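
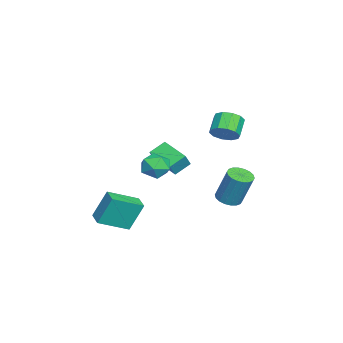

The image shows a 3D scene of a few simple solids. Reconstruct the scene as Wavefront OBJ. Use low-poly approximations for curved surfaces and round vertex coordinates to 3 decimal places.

v 3.516 -2.823 -2.198
v 3.282 -2.086 -0.539
v 2.743 -1.309 -2.979
v 2.509 -0.572 -1.321
v 4.391 -2.408 -2.259
v 4.157 -1.671 -0.601
v 3.618 -0.894 -3.041
v 3.384 -0.157 -1.382
v -3.645 3.405 -4.121
v -3.088 3.903 -4.379
v -2.779 4.593 -2.376
v -3.335 4.095 -2.119
v -3.382 4.096 -4.4
v -3.072 4.785 -2.397
v -3.727 4.152 -4.365
v -3.417 4.841 -2.363
v -4.056 4.06 -4.283
v -3.747 4.749 -2.281
v -4.304 3.839 -4.168
v -3.994 4.528 -2.166
v -4.421 3.531 -4.044
v -4.111 4.22 -2.042
v -4.384 3.199 -3.936
v -4.075 3.888 -1.933
v -4.201 2.907 -3.864
v -3.892 3.597 -1.861
v -3.908 2.715 -3.843
v -3.598 3.404 -1.84
v -3.563 2.659 -3.877
v -3.253 3.348 -1.875
v -3.233 2.751 -3.959
v -2.924 3.44 -1.957
v -2.986 2.972 -4.074
v -2.676 3.661 -2.072
v -2.869 3.28 -4.198
v -2.559 3.969 -2.196
v -2.905 3.612 -4.307
v -2.596 4.301 -2.304
v -0.976 -0.269 -0.139
v -0.473 -0.472 0.653
v -1.557 0.466 0.418
v -1.053 0.262 1.21
v 0.213 0.998 -0.57
v 0.717 0.794 0.222
v -0.367 1.732 -0.013
v 0.136 1.529 0.779
v 1.084 0.82 0.952
v 1.937 0.949 0.649
v 1.203 -0.629 0.671
v 2.056 -0.5 0.368
v 1.867 -0.399 1.257
v 1.793 0.496 1.431
v 1.347 -0.176 -0.111
v 1.273 0.719 0.063
v 2.1 0.333 -0.008
v 2.421 0.195 0.837
v 0.719 0.125 0.483
v 1.04 -0.013 1.328
v 0.702 3.63 2.799
v 1.212 3.83 3.409
v 0.267 3.969 4.152
v -0.242 3.77 3.541
v 1.084 4.256 3.166
v 0.139 4.395 3.909
v 0.811 4.443 2.783
v -0.134 4.583 3.526
v 0.496 4.319 2.406
v -0.449 4.459 3.149
v 0.26 3.933 2.178
v -0.685 4.073 2.921
v 0.193 3.431 2.188
v -0.752 3.57 2.931
v 0.321 3.005 2.431
v -0.624 3.144 3.174
v 0.594 2.817 2.814
v -0.351 2.957 3.557
v 0.909 2.941 3.191
v -0.036 3.081 3.934
v 1.145 3.327 3.419
v 0.2 3.467 4.162
f 2 4 1
f 5 2 1
f 1 4 3
f 3 5 1
f 2 8 4
f 6 2 5
f 6 8 2
f 4 8 3
f 7 5 3
f 3 8 7
f 7 6 5
f 8 6 7
f 10 9 13
f 10 13 11
f 11 13 14
f 11 14 12
f 13 9 15
f 13 15 14
f 14 15 16
f 14 16 12
f 15 9 17
f 15 17 16
f 16 17 18
f 16 18 12
f 17 9 19
f 17 19 18
f 18 19 20
f 18 20 12
f 19 9 21
f 19 21 20
f 20 21 22
f 20 22 12
f 21 9 23
f 21 23 22
f 22 23 24
f 22 24 12
f 23 9 25
f 23 25 24
f 24 25 26
f 24 26 12
f 25 9 27
f 25 27 26
f 26 27 28
f 26 28 12
f 27 9 29
f 27 29 28
f 28 29 30
f 28 30 12
f 29 9 31
f 29 31 30
f 30 31 32
f 30 32 12
f 31 9 33
f 31 33 32
f 32 33 34
f 32 34 12
f 33 9 35
f 33 35 34
f 34 35 36
f 34 36 12
f 35 9 37
f 35 37 36
f 36 37 38
f 36 38 12
f 37 9 10
f 37 10 38
f 38 10 11
f 38 11 12
f 40 42 39
f 43 40 39
f 39 42 41
f 41 43 39
f 40 46 42
f 44 40 43
f 44 46 40
f 42 46 41
f 45 43 41
f 41 46 45
f 45 44 43
f 46 44 45
f 47 58 52
f 47 52 48
f 47 48 54
f 47 54 57
f 47 57 58
f 48 52 56
f 52 58 51
f 58 57 49
f 57 54 53
f 54 48 55
f 50 56 51
f 50 51 49
f 50 49 53
f 50 53 55
f 50 55 56
f 51 56 52
f 49 51 58
f 53 49 57
f 55 53 54
f 56 55 48
f 60 59 63
f 60 63 61
f 61 63 64
f 61 64 62
f 63 59 65
f 63 65 64
f 64 65 66
f 64 66 62
f 65 59 67
f 65 67 66
f 66 67 68
f 66 68 62
f 67 59 69
f 67 69 68
f 68 69 70
f 68 70 62
f 69 59 71
f 69 71 70
f 70 71 72
f 70 72 62
f 71 59 73
f 71 73 72
f 72 73 74
f 72 74 62
f 73 59 75
f 73 75 74
f 74 75 76
f 74 76 62
f 75 59 77
f 75 77 76
f 76 77 78
f 76 78 62
f 77 59 79
f 77 79 78
f 78 79 80
f 78 80 62
f 79 59 60
f 79 60 80
f 80 60 61
f 80 61 62



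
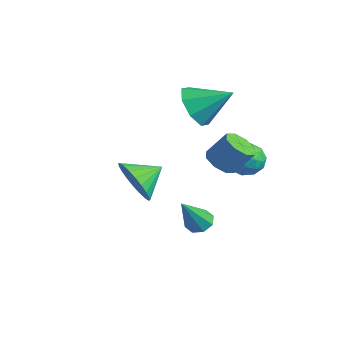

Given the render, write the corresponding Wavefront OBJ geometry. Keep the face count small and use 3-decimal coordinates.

v -0.067 3.168 0.321
v 0.401 3.475 0.783
v 0.279 2.105 0.677
v 0.747 2.412 1.139
v 0.034 2.466 1.257
v -0.18 3.124 1.037
v 0.86 2.456 0.423
v 0.646 3.114 0.203
v 0.974 3.035 0.846
v 0.463 3.041 1.361
v 0.217 2.539 0.099
v -0.294 2.545 0.614
v 0.137 3.415 0.521
v 0.543 2.165 0.939
v 0.124 2.197 1.009
v 0.399 2.377 1.28
v -0.205 3.209 0.67
v 0.07 3.389 0.941
v -0.146 2.796 1.22
v 0.61 2.191 0.519
v 0.885 2.371 0.79
v 0.281 3.203 0.18
v 0.556 3.383 0.451
v 0.826 2.784 0.24
v 0.749 3.337 0.829
v 0.952 2.712 1.038
v 1.019 2.738 0.618
v 0.893 3.124 0.488
v 0.448 3.341 1.132
v 0.652 2.715 1.341
v 0.232 2.747 1.41
v 0.107 3.134 1.281
v 0.785 3.082 1.169
v 0.028 2.865 0.119
v 0.232 2.239 0.328
v 0.573 2.446 0.179
v 0.448 2.833 0.05
v -0.272 2.868 0.422
v -0.069 2.243 0.631
v -0.213 2.456 0.972
v -0.339 2.842 0.842
v -0.105 2.498 0.291
v 0.277 0.946 -1.745
v 0.761 0.806 -1.939
v 0.563 0.034 -0.375
v 0.776 1.151 -1.712
v 0.499 1.376 -1.504
v 0.092 1.35 -1.437
v -0.207 1.087 -1.55
v -0.222 0.742 -1.777
v 0.055 0.516 -1.985
v 0.462 0.543 -2.052
v -2.523 2.624 1.992
v -1.842 1.965 2.055
v -1.637 3.616 2.788
v -1.774 2.38 1.462
v -2.144 2.938 1.179
v -2.737 3.312 1.373
v -3.204 3.283 1.929
v -3.273 2.868 2.522
v -2.902 2.31 2.805
v -2.309 1.936 2.611
v 0.399 -1.675 1.188
v 0.69 -2.033 1.973
v 0.501 -0.665 1.612
v 0.996 -1.991 1.798
v 1.211 -1.901 1.53
v 1.303 -1.776 1.211
v 1.257 -1.636 0.888
v 1.08 -1.502 0.61
v 0.799 -1.395 0.421
v 0.458 -1.33 0.349
v 0.108 -1.317 0.404
v -0.199 -1.359 0.579
v -0.414 -1.449 0.847
v -0.505 -1.574 1.166
v -0.459 -1.714 1.489
v -0.283 -1.848 1.767
v -0.002 -1.956 1.956
v 0.339 -2.021 2.028
v 0.466 1.65 1.036
v 0.837 1.148 1.179
v 1.226 1.689 2.067
v 0.854 2.19 1.924
v 1.061 1.47 0.885
v 1.45 2.011 1.773
v 0.936 1.897 0.68
v 1.325 2.438 1.568
v 0.536 2.179 0.683
v 0.924 2.72 1.571
v 0.094 2.151 0.893
v 0.483 2.692 1.781
v -0.13 1.829 1.187
v 0.259 2.37 2.075
v -0.005 1.402 1.392
v 0.384 1.943 2.28
v 0.396 1.12 1.389
v 0.784 1.661 2.277
f 1 38 17
f 38 12 41
f 17 41 6
f 38 41 17
f 1 17 13
f 17 6 18
f 13 18 2
f 17 18 13
f 1 13 22
f 13 2 23
f 22 23 8
f 13 23 22
f 1 22 34
f 22 8 37
f 34 37 11
f 22 37 34
f 1 34 38
f 34 11 42
f 38 42 12
f 34 42 38
f 2 18 29
f 18 6 32
f 29 32 10
f 18 32 29
f 6 41 19
f 41 12 40
f 19 40 5
f 41 40 19
f 12 42 39
f 42 11 35
f 39 35 3
f 42 35 39
f 11 37 36
f 37 8 24
f 36 24 7
f 37 24 36
f 8 23 28
f 23 2 25
f 28 25 9
f 23 25 28
f 4 30 16
f 30 10 31
f 16 31 5
f 30 31 16
f 4 16 14
f 16 5 15
f 14 15 3
f 16 15 14
f 4 14 21
f 14 3 20
f 21 20 7
f 14 20 21
f 4 21 26
f 21 7 27
f 26 27 9
f 21 27 26
f 4 26 30
f 26 9 33
f 30 33 10
f 26 33 30
f 5 31 19
f 31 10 32
f 19 32 6
f 31 32 19
f 3 15 39
f 15 5 40
f 39 40 12
f 15 40 39
f 7 20 36
f 20 3 35
f 36 35 11
f 20 35 36
f 9 27 28
f 27 7 24
f 28 24 8
f 27 24 28
f 10 33 29
f 33 9 25
f 29 25 2
f 33 25 29
f 44 43 46
f 44 46 45
f 46 43 47
f 46 47 45
f 47 43 48
f 47 48 45
f 48 43 49
f 48 49 45
f 49 43 50
f 49 50 45
f 50 43 51
f 50 51 45
f 51 43 52
f 51 52 45
f 52 43 44
f 52 44 45
f 54 53 56
f 54 56 55
f 56 53 57
f 56 57 55
f 57 53 58
f 57 58 55
f 58 53 59
f 58 59 55
f 59 53 60
f 59 60 55
f 60 53 61
f 60 61 55
f 61 53 62
f 61 62 55
f 62 53 54
f 62 54 55
f 64 63 66
f 64 66 65
f 66 63 67
f 66 67 65
f 67 63 68
f 67 68 65
f 68 63 69
f 68 69 65
f 69 63 70
f 69 70 65
f 70 63 71
f 70 71 65
f 71 63 72
f 71 72 65
f 72 63 73
f 72 73 65
f 73 63 74
f 73 74 65
f 74 63 75
f 74 75 65
f 75 63 76
f 75 76 65
f 76 63 77
f 76 77 65
f 77 63 78
f 77 78 65
f 78 63 79
f 78 79 65
f 79 63 80
f 79 80 65
f 80 63 64
f 80 64 65
f 82 81 85
f 82 85 83
f 83 85 86
f 83 86 84
f 85 81 87
f 85 87 86
f 86 87 88
f 86 88 84
f 87 81 89
f 87 89 88
f 88 89 90
f 88 90 84
f 89 81 91
f 89 91 90
f 90 91 92
f 90 92 84
f 91 81 93
f 91 93 92
f 92 93 94
f 92 94 84
f 93 81 95
f 93 95 94
f 94 95 96
f 94 96 84
f 95 81 97
f 95 97 96
f 96 97 98
f 96 98 84
f 97 81 82
f 97 82 98
f 98 82 83
f 98 83 84



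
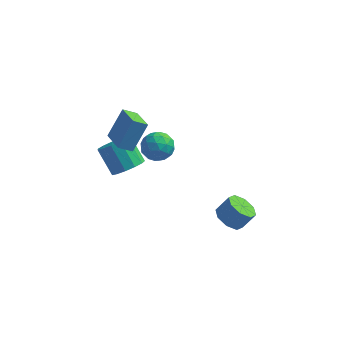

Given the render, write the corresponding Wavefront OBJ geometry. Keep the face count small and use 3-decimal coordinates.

v -2.337 -3.546 2.751
v -3.121 -3.899 3.281
v -3.357 -2.068 2.227
v -4.141 -2.422 2.756
v -1.679 -2.498 4.424
v -2.463 -2.852 4.953
v -2.699 -1.021 3.899
v -3.483 -1.374 4.429
v -2.946 -2.369 -0.203
v -2.393 -2.909 0.566
v -3.482 -2.051 1.952
v -4.034 -1.511 1.183
v -2.092 -2.382 0.475
v -3.181 -1.523 1.861
v -2.063 -1.85 0.169
v -3.151 -0.991 1.555
v -2.313 -1.483 -0.255
v -3.402 -0.625 1.131
v -2.764 -1.398 -0.662
v -3.853 -0.539 0.723
v -3.273 -1.621 -0.924
v -4.362 -0.762 0.461
v -3.678 -2.082 -0.957
v -4.767 -1.223 0.429
v -3.851 -2.634 -0.75
v -4.939 -1.775 0.635
v -3.736 -3.102 -0.369
v -4.824 -2.243 1.016
v -3.37 -3.337 0.064
v -4.458 -2.479 1.449
v -2.869 -3.266 0.413
v -3.958 -2.407 1.798
v 3.338 -3.114 -3.041
v 3.915 -2.538 -3.636
v 4.62 -2.169 -2.595
v 4.042 -2.746 -1.999
v 3.303 -2.156 -3.357
v 4.008 -1.787 -2.316
v 2.712 -2.336 -2.893
v 3.416 -1.967 -1.852
v 2.487 -2.972 -2.515
v 3.191 -2.603 -1.474
v 2.76 -3.691 -2.445
v 3.465 -3.322 -1.404
v 3.372 -4.073 -2.724
v 4.077 -3.704 -1.683
v 3.964 -3.893 -3.188
v 4.668 -3.524 -2.147
v 4.189 -3.257 -3.566
v 4.893 -2.888 -2.525
v -1.823 -3.069 3.654
v -1.25 -2.582 2.905
v -0.55 -4.198 3.895
v 0.023 -3.711 3.146
v -0.164 -3.225 4.071
v -0.95 -2.527 3.923
v -0.85 -4.253 2.877
v -1.636 -3.555 2.729
v -0.648 -3.314 2.425
v -0.224 -2.678 3.163
v -1.576 -4.102 3.637
v -1.152 -3.466 4.375
v -1.648 -2.726 3.258
v -0.152 -4.054 3.542
v -0.262 -3.768 4.086
v 0.076 -3.481 3.645
v -1.472 -2.694 3.857
v -1.135 -2.408 3.416
v -0.497 -2.786 4.102
v -0.665 -4.372 3.384
v -0.328 -4.086 2.943
v -1.876 -3.299 3.155
v -1.538 -3.012 2.714
v -1.303 -3.994 2.698
v -0.957 -2.87 2.536
v -0.209 -3.534 2.678
v -0.722 -3.852 2.52
v -1.184 -3.442 2.432
v -0.708 -2.497 2.97
v 0.04 -3.16 3.111
v -0.07 -2.875 3.655
v -0.532 -2.464 3.568
v -0.354 -2.927 2.688
v -1.84 -3.62 3.689
v -1.092 -4.283 3.83
v -1.268 -4.316 3.232
v -1.73 -3.905 3.145
v -1.591 -3.246 4.122
v -0.843 -3.91 4.264
v -0.616 -3.338 4.368
v -1.078 -2.928 4.28
v -1.446 -3.853 4.112
f 2 4 1
f 5 2 1
f 1 4 3
f 3 5 1
f 2 8 4
f 6 2 5
f 6 8 2
f 4 8 3
f 7 5 3
f 3 8 7
f 7 6 5
f 8 6 7
f 10 9 13
f 10 13 11
f 11 13 14
f 11 14 12
f 13 9 15
f 13 15 14
f 14 15 16
f 14 16 12
f 15 9 17
f 15 17 16
f 16 17 18
f 16 18 12
f 17 9 19
f 17 19 18
f 18 19 20
f 18 20 12
f 19 9 21
f 19 21 20
f 20 21 22
f 20 22 12
f 21 9 23
f 21 23 22
f 22 23 24
f 22 24 12
f 23 9 25
f 23 25 24
f 24 25 26
f 24 26 12
f 25 9 27
f 25 27 26
f 26 27 28
f 26 28 12
f 27 9 29
f 27 29 28
f 28 29 30
f 28 30 12
f 29 9 31
f 29 31 30
f 30 31 32
f 30 32 12
f 31 9 10
f 31 10 32
f 32 10 11
f 32 11 12
f 34 33 37
f 34 37 35
f 35 37 38
f 35 38 36
f 37 33 39
f 37 39 38
f 38 39 40
f 38 40 36
f 39 33 41
f 39 41 40
f 40 41 42
f 40 42 36
f 41 33 43
f 41 43 42
f 42 43 44
f 42 44 36
f 43 33 45
f 43 45 44
f 44 45 46
f 44 46 36
f 45 33 47
f 45 47 46
f 46 47 48
f 46 48 36
f 47 33 49
f 47 49 48
f 48 49 50
f 48 50 36
f 49 33 34
f 49 34 50
f 50 34 35
f 50 35 36
f 51 88 67
f 88 62 91
f 67 91 56
f 88 91 67
f 51 67 63
f 67 56 68
f 63 68 52
f 67 68 63
f 51 63 72
f 63 52 73
f 72 73 58
f 63 73 72
f 51 72 84
f 72 58 87
f 84 87 61
f 72 87 84
f 51 84 88
f 84 61 92
f 88 92 62
f 84 92 88
f 52 68 79
f 68 56 82
f 79 82 60
f 68 82 79
f 56 91 69
f 91 62 90
f 69 90 55
f 91 90 69
f 62 92 89
f 92 61 85
f 89 85 53
f 92 85 89
f 61 87 86
f 87 58 74
f 86 74 57
f 87 74 86
f 58 73 78
f 73 52 75
f 78 75 59
f 73 75 78
f 54 80 66
f 80 60 81
f 66 81 55
f 80 81 66
f 54 66 64
f 66 55 65
f 64 65 53
f 66 65 64
f 54 64 71
f 64 53 70
f 71 70 57
f 64 70 71
f 54 71 76
f 71 57 77
f 76 77 59
f 71 77 76
f 54 76 80
f 76 59 83
f 80 83 60
f 76 83 80
f 55 81 69
f 81 60 82
f 69 82 56
f 81 82 69
f 53 65 89
f 65 55 90
f 89 90 62
f 65 90 89
f 57 70 86
f 70 53 85
f 86 85 61
f 70 85 86
f 59 77 78
f 77 57 74
f 78 74 58
f 77 74 78
f 60 83 79
f 83 59 75
f 79 75 52
f 83 75 79



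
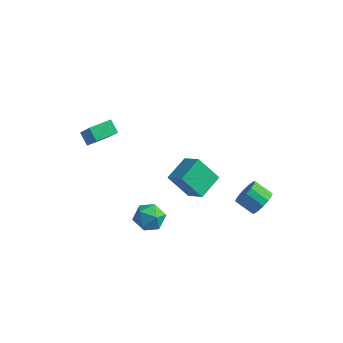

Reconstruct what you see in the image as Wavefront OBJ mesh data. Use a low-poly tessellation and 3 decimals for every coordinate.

v -1.817 -2.858 -3.501
v -0.892 -2.731 -3.017
v -1.048 -3.729 -4.743
v -0.123 -3.602 -4.259
v -0.858 -4.223 -3.835
v -1.333 -3.684 -3.067
v -0.607 -2.776 -4.693
v -1.082 -2.237 -3.925
v -0.144 -2.68 -3.754
v -0.299 -3.575 -3.223
v -1.641 -2.885 -4.537
v -1.796 -3.78 -4.006
v -4.253 -4.449 2.633
v -3.239 -5.088 4.108
v -4.899 -4.093 3.232
v -3.886 -4.732 4.706
v -3.554 -3.248 2.674
v -2.541 -3.887 4.148
v -4.201 -2.892 3.272
v -3.187 -3.531 4.747
v 0.546 -1.265 -2.828
v -0.675 -1.522 -1.409
v 0.808 0.363 -2.308
v -0.413 0.106 -0.888
v 1.713 -1.746 -1.912
v 0.492 -2.003 -0.492
v 1.975 -0.118 -1.391
v 0.754 -0.375 0.028
v 4.28 1.008 -3.898
v 4.738 1.246 -3.148
v 3.617 1.21 -2.452
v 3.16 0.972 -3.202
v 4.604 1.653 -3.344
v 3.483 1.617 -2.647
v 4.383 1.887 -3.687
v 3.262 1.851 -2.991
v 4.135 1.886 -4.087
v 3.014 1.85 -3.391
v 3.925 1.65 -4.437
v 2.804 1.614 -3.741
v 3.811 1.241 -4.642
v 2.69 1.205 -3.946
v 3.823 0.77 -4.648
v 2.702 0.734 -3.952
v 3.957 0.363 -4.453
v 2.836 0.327 -3.756
v 4.178 0.129 -4.109
v 3.057 0.093 -3.413
v 4.426 0.13 -3.709
v 3.305 0.094 -3.013
v 4.636 0.366 -3.359
v 3.515 0.33 -2.663
v 4.75 0.775 -3.154
v 3.629 0.739 -2.458
f 1 12 6
f 1 6 2
f 1 2 8
f 1 8 11
f 1 11 12
f 2 6 10
f 6 12 5
f 12 11 3
f 11 8 7
f 8 2 9
f 4 10 5
f 4 5 3
f 4 3 7
f 4 7 9
f 4 9 10
f 5 10 6
f 3 5 12
f 7 3 11
f 9 7 8
f 10 9 2
f 14 16 13
f 17 14 13
f 13 16 15
f 15 17 13
f 14 20 16
f 18 14 17
f 18 20 14
f 16 20 15
f 19 17 15
f 15 20 19
f 19 18 17
f 20 18 19
f 22 24 21
f 25 22 21
f 21 24 23
f 23 25 21
f 22 28 24
f 26 22 25
f 26 28 22
f 24 28 23
f 27 25 23
f 23 28 27
f 27 26 25
f 28 26 27
f 30 29 33
f 30 33 31
f 31 33 34
f 31 34 32
f 33 29 35
f 33 35 34
f 34 35 36
f 34 36 32
f 35 29 37
f 35 37 36
f 36 37 38
f 36 38 32
f 37 29 39
f 37 39 38
f 38 39 40
f 38 40 32
f 39 29 41
f 39 41 40
f 40 41 42
f 40 42 32
f 41 29 43
f 41 43 42
f 42 43 44
f 42 44 32
f 43 29 45
f 43 45 44
f 44 45 46
f 44 46 32
f 45 29 47
f 45 47 46
f 46 47 48
f 46 48 32
f 47 29 49
f 47 49 48
f 48 49 50
f 48 50 32
f 49 29 51
f 49 51 50
f 50 51 52
f 50 52 32
f 51 29 53
f 51 53 52
f 52 53 54
f 52 54 32
f 53 29 30
f 53 30 54
f 54 30 31
f 54 31 32



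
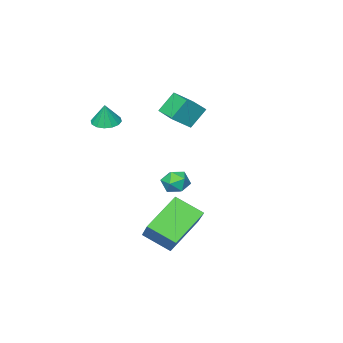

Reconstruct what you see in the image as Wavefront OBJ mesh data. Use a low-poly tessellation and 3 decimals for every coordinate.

v -2.01 -4.292 -0.765
v -2.684 -4.082 0.168
v -1.738 -3.186 -0.818
v -2.413 -2.976 0.114
v -1.087 -4.484 -0.054
v -1.762 -4.274 0.878
v -0.816 -3.378 -0.108
v -1.49 -3.168 0.825
v 2.205 -3.934 0.44
v 2.656 -3.521 0.289
v 2.395 -3.786 1.42
v 2.383 -3.343 0.315
v 2.063 -3.324 0.375
v 1.781 -3.468 0.451
v 1.612 -3.737 0.525
v 1.602 -4.059 0.576
v 1.754 -4.348 0.59
v 2.026 -4.526 0.564
v 2.346 -4.545 0.505
v 2.628 -4.401 0.428
v 2.797 -4.131 0.354
v 2.807 -3.809 0.304
v 3.461 -0.315 -4.293
v 1.87 -0.461 -3.246
v 2.915 0.74 -4.975
v 1.324 0.594 -3.929
v 4.056 0.666 -3.251
v 2.465 0.52 -2.205
v 3.51 1.721 -3.934
v 1.919 1.575 -2.887
v 2.708 1.172 -1.58
v 3.1 0.906 -1.164
v 2.04 0.414 -1.436
v 2.432 0.148 -1.02
v 2.144 0.691 -0.879
v 2.557 1.159 -0.968
v 2.583 0.161 -1.632
v 2.996 0.629 -1.721
v 3.023 0.28 -1.196
v 2.752 0.608 -0.731
v 2.388 0.712 -1.869
v 2.117 1.04 -1.404
f 2 4 1
f 5 2 1
f 1 4 3
f 3 5 1
f 2 8 4
f 6 2 5
f 6 8 2
f 4 8 3
f 7 5 3
f 3 8 7
f 7 6 5
f 8 6 7
f 10 9 12
f 10 12 11
f 12 9 13
f 12 13 11
f 13 9 14
f 13 14 11
f 14 9 15
f 14 15 11
f 15 9 16
f 15 16 11
f 16 9 17
f 16 17 11
f 17 9 18
f 17 18 11
f 18 9 19
f 18 19 11
f 19 9 20
f 19 20 11
f 20 9 21
f 20 21 11
f 21 9 22
f 21 22 11
f 22 9 10
f 22 10 11
f 24 26 23
f 27 24 23
f 23 26 25
f 25 27 23
f 24 30 26
f 28 24 27
f 28 30 24
f 26 30 25
f 29 27 25
f 25 30 29
f 29 28 27
f 30 28 29
f 31 42 36
f 31 36 32
f 31 32 38
f 31 38 41
f 31 41 42
f 32 36 40
f 36 42 35
f 42 41 33
f 41 38 37
f 38 32 39
f 34 40 35
f 34 35 33
f 34 33 37
f 34 37 39
f 34 39 40
f 35 40 36
f 33 35 42
f 37 33 41
f 39 37 38
f 40 39 32



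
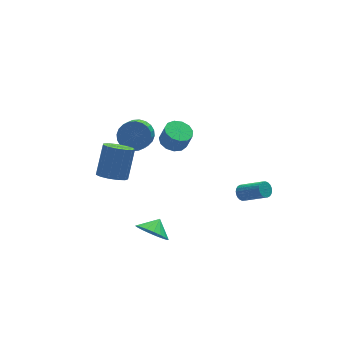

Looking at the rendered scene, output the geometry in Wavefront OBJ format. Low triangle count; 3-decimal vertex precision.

v 2.923 -2.541 -3.585
v 3.377 -2.215 -3.628
v 4.33 -3.393 -2.498
v 3.877 -3.719 -2.455
v 3.278 -2.128 -3.454
v 4.231 -3.306 -2.324
v 3.125 -2.104 -3.299
v 4.079 -3.282 -2.17
v 2.942 -2.146 -3.188
v 3.895 -3.324 -2.059
v 2.755 -2.248 -3.138
v 3.709 -3.426 -2.008
v 2.595 -2.395 -3.155
v 3.548 -3.573 -2.026
v 2.484 -2.564 -3.238
v 3.437 -3.742 -2.109
v 2.44 -2.73 -3.374
v 3.394 -3.908 -2.244
v 2.47 -2.867 -3.542
v 3.423 -4.045 -2.412
v 2.569 -2.954 -3.716
v 3.522 -4.132 -2.586
v 2.721 -2.978 -3.87
v 3.675 -4.156 -2.741
v 2.905 -2.936 -3.981
v 3.858 -4.114 -2.852
v 3.091 -2.834 -4.032
v 4.045 -4.012 -2.902
v 3.252 -2.687 -4.014
v 4.205 -3.865 -2.885
v 3.363 -2.518 -3.931
v 4.316 -3.696 -2.802
v 3.406 -2.352 -3.796
v 4.36 -3.53 -2.666
v -3.525 -4.253 -3.234
v -2.736 -4.731 -3.796
v -2.815 -3.727 -2.686
v -2.828 -4.337 -4.055
v -3.058 -3.926 -4.152
v -3.38 -3.58 -4.067
v -3.732 -3.367 -3.817
v -4.042 -3.33 -3.451
v -4.249 -3.475 -3.043
v -4.314 -3.775 -2.673
v -4.222 -4.169 -2.413
v -3.992 -4.58 -2.317
v -3.669 -4.926 -2.402
v -3.318 -5.139 -2.652
v -3.008 -5.176 -3.017
v -2.8 -5.031 -3.426
v -1.222 4.026 -2.303
v -0.543 4.349 -1.556
v -1.198 3.216 -0.471
v -1.878 2.894 -1.217
v -0.864 4.6 -1.487
v -1.519 3.468 -0.402
v -1.239 4.765 -1.542
v -1.895 3.632 -0.457
v -1.612 4.816 -1.713
v -2.268 3.684 -0.628
v -1.926 4.748 -1.974
v -2.581 3.615 -0.889
v -2.132 4.57 -2.285
v -2.788 3.437 -1.2
v -2.2 4.309 -2.598
v -2.856 3.176 -1.513
v -2.119 4.005 -2.867
v -2.775 2.872 -1.782
v -1.902 3.704 -3.049
v -2.557 2.571 -1.964
v -1.581 3.452 -3.118
v -2.236 2.32 -2.033
v -1.205 3.288 -3.063
v -1.861 2.155 -1.978
v -0.832 3.236 -2.892
v -1.488 2.104 -1.807
v -0.519 3.305 -2.631
v -1.174 2.172 -1.546
v -0.312 3.483 -2.32
v -0.968 2.35 -1.235
v -0.244 3.744 -2.007
v -0.9 2.611 -0.922
v -0.325 4.048 -1.738
v -0.981 2.915 -0.653
v 0.833 3.278 -3.096
v 1.668 3.647 -3.21
v 1.942 3.392 -2.039
v 1.107 3.022 -1.924
v 1.358 4.032 -3.054
v 1.632 3.777 -1.882
v 0.881 4.178 -2.911
v 1.155 3.922 -1.739
v 0.389 4.037 -2.826
v 0.663 3.782 -1.655
v 0.038 3.656 -2.827
v 0.312 3.4 -1.656
v -0.06 3.154 -2.914
v 0.214 2.899 -1.742
v 0.125 2.692 -3.058
v 0.399 2.436 -1.886
v 0.534 2.416 -3.214
v 0.809 2.16 -2.042
v 1.039 2.413 -3.333
v 1.313 2.158 -2.161
v 1.478 2.685 -3.376
v 1.752 2.429 -2.205
v 1.713 3.145 -3.331
v 1.987 2.89 -2.159
v -4.211 0.49 -2.087
v -3.581 0.955 -2.675
v -2.738 1.955 -0.981
v -3.369 1.49 -0.393
v -4.028 1.276 -2.642
v -3.185 2.276 -0.948
v -4.534 1.348 -2.433
v -3.691 2.348 -0.739
v -4.938 1.148 -2.114
v -4.095 2.148 -0.42
v -5.111 0.738 -1.786
v -4.268 1.738 -0.092
v -4.998 0.25 -1.554
v -4.155 1.25 0.14
v -4.636 -0.162 -1.491
v -3.793 0.838 0.203
v -4.139 -0.367 -1.617
v -3.296 0.633 0.077
v -3.665 -0.3 -1.893
v -2.822 0.7 -0.199
v -3.365 0.018 -2.23
v -2.522 1.018 -0.536
v -3.333 0.486 -2.522
v -2.49 1.486 -0.828
f 2 1 5
f 2 5 3
f 3 5 6
f 3 6 4
f 5 1 7
f 5 7 6
f 6 7 8
f 6 8 4
f 7 1 9
f 7 9 8
f 8 9 10
f 8 10 4
f 9 1 11
f 9 11 10
f 10 11 12
f 10 12 4
f 11 1 13
f 11 13 12
f 12 13 14
f 12 14 4
f 13 1 15
f 13 15 14
f 14 15 16
f 14 16 4
f 15 1 17
f 15 17 16
f 16 17 18
f 16 18 4
f 17 1 19
f 17 19 18
f 18 19 20
f 18 20 4
f 19 1 21
f 19 21 20
f 20 21 22
f 20 22 4
f 21 1 23
f 21 23 22
f 22 23 24
f 22 24 4
f 23 1 25
f 23 25 24
f 24 25 26
f 24 26 4
f 25 1 27
f 25 27 26
f 26 27 28
f 26 28 4
f 27 1 29
f 27 29 28
f 28 29 30
f 28 30 4
f 29 1 31
f 29 31 30
f 30 31 32
f 30 32 4
f 31 1 33
f 31 33 32
f 32 33 34
f 32 34 4
f 33 1 2
f 33 2 34
f 34 2 3
f 34 3 4
f 36 35 38
f 36 38 37
f 38 35 39
f 38 39 37
f 39 35 40
f 39 40 37
f 40 35 41
f 40 41 37
f 41 35 42
f 41 42 37
f 42 35 43
f 42 43 37
f 43 35 44
f 43 44 37
f 44 35 45
f 44 45 37
f 45 35 46
f 45 46 37
f 46 35 47
f 46 47 37
f 47 35 48
f 47 48 37
f 48 35 49
f 48 49 37
f 49 35 50
f 49 50 37
f 50 35 36
f 50 36 37
f 52 51 55
f 52 55 53
f 53 55 56
f 53 56 54
f 55 51 57
f 55 57 56
f 56 57 58
f 56 58 54
f 57 51 59
f 57 59 58
f 58 59 60
f 58 60 54
f 59 51 61
f 59 61 60
f 60 61 62
f 60 62 54
f 61 51 63
f 61 63 62
f 62 63 64
f 62 64 54
f 63 51 65
f 63 65 64
f 64 65 66
f 64 66 54
f 65 51 67
f 65 67 66
f 66 67 68
f 66 68 54
f 67 51 69
f 67 69 68
f 68 69 70
f 68 70 54
f 69 51 71
f 69 71 70
f 70 71 72
f 70 72 54
f 71 51 73
f 71 73 72
f 72 73 74
f 72 74 54
f 73 51 75
f 73 75 74
f 74 75 76
f 74 76 54
f 75 51 77
f 75 77 76
f 76 77 78
f 76 78 54
f 77 51 79
f 77 79 78
f 78 79 80
f 78 80 54
f 79 51 81
f 79 81 80
f 80 81 82
f 80 82 54
f 81 51 83
f 81 83 82
f 82 83 84
f 82 84 54
f 83 51 52
f 83 52 84
f 84 52 53
f 84 53 54
f 86 85 89
f 86 89 87
f 87 89 90
f 87 90 88
f 89 85 91
f 89 91 90
f 90 91 92
f 90 92 88
f 91 85 93
f 91 93 92
f 92 93 94
f 92 94 88
f 93 85 95
f 93 95 94
f 94 95 96
f 94 96 88
f 95 85 97
f 95 97 96
f 96 97 98
f 96 98 88
f 97 85 99
f 97 99 98
f 98 99 100
f 98 100 88
f 99 85 101
f 99 101 100
f 100 101 102
f 100 102 88
f 101 85 103
f 101 103 102
f 102 103 104
f 102 104 88
f 103 85 105
f 103 105 104
f 104 105 106
f 104 106 88
f 105 85 107
f 105 107 106
f 106 107 108
f 106 108 88
f 107 85 86
f 107 86 108
f 108 86 87
f 108 87 88
f 110 109 113
f 110 113 111
f 111 113 114
f 111 114 112
f 113 109 115
f 113 115 114
f 114 115 116
f 114 116 112
f 115 109 117
f 115 117 116
f 116 117 118
f 116 118 112
f 117 109 119
f 117 119 118
f 118 119 120
f 118 120 112
f 119 109 121
f 119 121 120
f 120 121 122
f 120 122 112
f 121 109 123
f 121 123 122
f 122 123 124
f 122 124 112
f 123 109 125
f 123 125 124
f 124 125 126
f 124 126 112
f 125 109 127
f 125 127 126
f 126 127 128
f 126 128 112
f 127 109 129
f 127 129 128
f 128 129 130
f 128 130 112
f 129 109 131
f 129 131 130
f 130 131 132
f 130 132 112
f 131 109 110
f 131 110 132
f 132 110 111
f 132 111 112



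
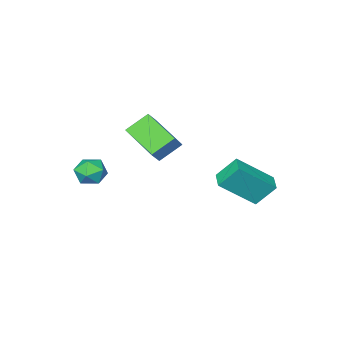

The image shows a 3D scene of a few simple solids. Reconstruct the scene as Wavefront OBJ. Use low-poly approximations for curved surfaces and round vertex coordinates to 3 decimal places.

v -0.546 0.977 -0.546
v -1.199 1.554 0.498
v -2.012 1.745 -1.887
v -2.665 2.322 -0.843
v -0.035 1.758 -0.657
v -0.688 2.335 0.387
v -1.501 2.526 -1.998
v -2.154 3.103 -0.954
v 3.863 -1.491 -0.622
v 4.41 -1.633 -0.043
v 3.25 -2.607 -0.317
v 3.797 -2.749 0.262
v 3.268 -2.143 0.345
v 3.646 -1.452 0.157
v 4.014 -2.788 -0.517
v 4.392 -2.097 -0.705
v 4.503 -2.434 0.023
v 4.042 -2.036 0.555
v 3.618 -2.204 -0.915
v 3.157 -1.806 -0.383
v 0.94 -2.946 0.689
v -0.075 -2.634 1.49
v 1.028 -0.956 0.025
v 0.013 -0.644 0.826
v 1.507 -2.756 1.334
v 0.492 -2.444 2.135
v 1.595 -0.766 0.67
v 0.58 -0.454 1.471
f 2 4 1
f 5 2 1
f 1 4 3
f 3 5 1
f 2 8 4
f 6 2 5
f 6 8 2
f 4 8 3
f 7 5 3
f 3 8 7
f 7 6 5
f 8 6 7
f 9 20 14
f 9 14 10
f 9 10 16
f 9 16 19
f 9 19 20
f 10 14 18
f 14 20 13
f 20 19 11
f 19 16 15
f 16 10 17
f 12 18 13
f 12 13 11
f 12 11 15
f 12 15 17
f 12 17 18
f 13 18 14
f 11 13 20
f 15 11 19
f 17 15 16
f 18 17 10
f 22 24 21
f 25 22 21
f 21 24 23
f 23 25 21
f 22 28 24
f 26 22 25
f 26 28 22
f 24 28 23
f 27 25 23
f 23 28 27
f 27 26 25
f 28 26 27



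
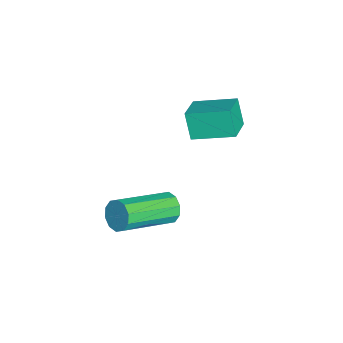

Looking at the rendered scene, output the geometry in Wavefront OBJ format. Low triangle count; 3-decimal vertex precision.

v -2.986 -2.047 -2.762
v -3.406 -2.243 -1.831
v -2.755 -0.641 -2.362
v -3.175 -0.837 -1.431
v -1.985 -2.323 -2.369
v -2.405 -2.519 -1.438
v -1.754 -0.917 -1.969
v -2.174 -1.113 -1.038
v 0.233 -3.029 -3.56
v 0.47 -2.667 -3.189
v 1.544 -4.209 -2.369
v 1.307 -4.571 -2.74
v 0.175 -2.795 -3.043
v 1.249 -4.337 -2.224
v -0.097 -3.012 -3.095
v 0.977 -4.554 -2.276
v -0.243 -3.236 -3.325
v 0.831 -4.778 -2.505
v -0.208 -3.381 -3.644
v 0.866 -4.923 -2.824
v -0.004 -3.391 -3.931
v 1.07 -4.933 -3.111
v 0.291 -3.263 -4.076
v 1.365 -4.805 -3.257
v 0.563 -3.046 -4.024
v 1.637 -4.588 -3.205
v 0.709 -2.822 -3.795
v 1.783 -4.364 -2.975
v 0.674 -2.677 -3.476
v 1.748 -4.219 -2.656
f 2 4 1
f 5 2 1
f 1 4 3
f 3 5 1
f 2 8 4
f 6 2 5
f 6 8 2
f 4 8 3
f 7 5 3
f 3 8 7
f 7 6 5
f 8 6 7
f 10 9 13
f 10 13 11
f 11 13 14
f 11 14 12
f 13 9 15
f 13 15 14
f 14 15 16
f 14 16 12
f 15 9 17
f 15 17 16
f 16 17 18
f 16 18 12
f 17 9 19
f 17 19 18
f 18 19 20
f 18 20 12
f 19 9 21
f 19 21 20
f 20 21 22
f 20 22 12
f 21 9 23
f 21 23 22
f 22 23 24
f 22 24 12
f 23 9 25
f 23 25 24
f 24 25 26
f 24 26 12
f 25 9 27
f 25 27 26
f 26 27 28
f 26 28 12
f 27 9 29
f 27 29 28
f 28 29 30
f 28 30 12
f 29 9 10
f 29 10 30
f 30 10 11
f 30 11 12



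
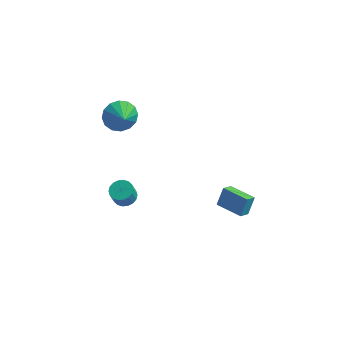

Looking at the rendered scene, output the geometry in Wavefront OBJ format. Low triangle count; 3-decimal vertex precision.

v 2.184 -0.12 -4.278
v 2.375 0.485 -3.248
v 2.434 0.541 -4.713
v 2.625 1.146 -3.683
v 3.755 -0.686 -4.237
v 3.946 -0.081 -3.207
v 4.005 -0.025 -4.672
v 4.196 0.58 -3.642
v -3.067 -1.298 3.692
v -2.211 -1.092 3.197
v -2.533 -2.082 4.288
v -2.207 -0.774 3.611
v -2.434 -0.596 4.048
v -2.83 -0.606 4.388
v -3.29 -0.802 4.542
v -3.69 -1.131 4.468
v -3.923 -1.504 4.186
v -3.926 -1.823 3.772
v -3.699 -2.001 3.336
v -3.303 -1.99 2.995
v -2.843 -1.795 2.841
v -2.443 -1.466 2.915
v -2.387 -2.647 -2.307
v -1.727 -2.461 -2.166
v -1.833 -2.808 -1.212
v -2.493 -2.993 -1.353
v -1.888 -2.206 -2.091
v -1.995 -2.552 -1.137
v -2.148 -2.037 -2.059
v -2.255 -2.383 -1.105
v -2.456 -1.99 -2.076
v -2.562 -2.336 -1.122
v -2.749 -2.072 -2.139
v -2.856 -2.418 -1.185
v -2.971 -2.269 -2.235
v -3.078 -2.615 -1.281
v -3.077 -2.54 -2.345
v -3.184 -2.886 -1.392
v -3.047 -2.832 -2.448
v -3.153 -3.179 -1.494
v -2.885 -3.088 -2.523
v -2.992 -3.434 -1.569
v -2.625 -3.257 -2.555
v -2.732 -3.603 -1.601
v -2.318 -3.304 -2.538
v -2.424 -3.65 -1.584
v -2.024 -3.222 -2.475
v -2.131 -3.568 -1.521
v -1.802 -3.025 -2.379
v -1.909 -3.371 -1.425
v -1.696 -2.754 -2.268
v -1.803 -3.1 -1.315
f 2 4 1
f 5 2 1
f 1 4 3
f 3 5 1
f 2 8 4
f 6 2 5
f 6 8 2
f 4 8 3
f 7 5 3
f 3 8 7
f 7 6 5
f 8 6 7
f 10 9 12
f 10 12 11
f 12 9 13
f 12 13 11
f 13 9 14
f 13 14 11
f 14 9 15
f 14 15 11
f 15 9 16
f 15 16 11
f 16 9 17
f 16 17 11
f 17 9 18
f 17 18 11
f 18 9 19
f 18 19 11
f 19 9 20
f 19 20 11
f 20 9 21
f 20 21 11
f 21 9 22
f 21 22 11
f 22 9 10
f 22 10 11
f 24 23 27
f 24 27 25
f 25 27 28
f 25 28 26
f 27 23 29
f 27 29 28
f 28 29 30
f 28 30 26
f 29 23 31
f 29 31 30
f 30 31 32
f 30 32 26
f 31 23 33
f 31 33 32
f 32 33 34
f 32 34 26
f 33 23 35
f 33 35 34
f 34 35 36
f 34 36 26
f 35 23 37
f 35 37 36
f 36 37 38
f 36 38 26
f 37 23 39
f 37 39 38
f 38 39 40
f 38 40 26
f 39 23 41
f 39 41 40
f 40 41 42
f 40 42 26
f 41 23 43
f 41 43 42
f 42 43 44
f 42 44 26
f 43 23 45
f 43 45 44
f 44 45 46
f 44 46 26
f 45 23 47
f 45 47 46
f 46 47 48
f 46 48 26
f 47 23 49
f 47 49 48
f 48 49 50
f 48 50 26
f 49 23 51
f 49 51 50
f 50 51 52
f 50 52 26
f 51 23 24
f 51 24 52
f 52 24 25
f 52 25 26



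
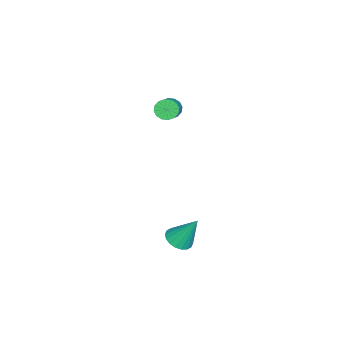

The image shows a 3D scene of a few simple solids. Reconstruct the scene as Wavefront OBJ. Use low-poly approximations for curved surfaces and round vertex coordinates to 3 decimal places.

v 3.207 1.42 -2.122
v 3.733 0.931 -1.845
v 3.233 2.36 -0.518
v 3.925 1.175 -1.991
v 3.974 1.467 -2.163
v 3.872 1.75 -2.327
v 3.638 1.967 -2.45
v 3.318 2.076 -2.509
v 2.976 2.055 -2.491
v 2.68 1.908 -2.4
v 2.489 1.665 -2.254
v 2.439 1.372 -2.082
v 2.542 1.09 -1.918
v 2.776 0.872 -1.794
v 3.096 0.763 -1.736
v 3.437 0.784 -1.754
v -4.011 -1.41 2.063
v -3.71 -1.219 1.519
v -2.248 -0.92 2.433
v -2.549 -1.11 2.977
v -3.847 -0.939 1.646
v -2.384 -0.64 2.56
v -4.027 -0.785 1.884
v -2.565 -0.486 2.798
v -4.203 -0.798 2.171
v -2.741 -0.499 3.085
v -4.328 -0.975 2.428
v -2.866 -0.676 3.342
v -4.368 -1.269 2.588
v -2.906 -0.97 3.502
v -4.312 -1.6 2.607
v -2.85 -1.301 3.521
v -4.176 -1.88 2.48
v -2.713 -1.581 3.394
v -3.995 -2.034 2.242
v -2.533 -1.735 3.156
v -3.819 -2.021 1.955
v -2.357 -1.722 2.869
v -3.694 -1.844 1.698
v -2.232 -1.545 2.612
v -3.654 -1.55 1.538
v -2.192 -1.251 2.452
f 2 1 4
f 2 4 3
f 4 1 5
f 4 5 3
f 5 1 6
f 5 6 3
f 6 1 7
f 6 7 3
f 7 1 8
f 7 8 3
f 8 1 9
f 8 9 3
f 9 1 10
f 9 10 3
f 10 1 11
f 10 11 3
f 11 1 12
f 11 12 3
f 12 1 13
f 12 13 3
f 13 1 14
f 13 14 3
f 14 1 15
f 14 15 3
f 15 1 16
f 15 16 3
f 16 1 2
f 16 2 3
f 18 17 21
f 18 21 19
f 19 21 22
f 19 22 20
f 21 17 23
f 21 23 22
f 22 23 24
f 22 24 20
f 23 17 25
f 23 25 24
f 24 25 26
f 24 26 20
f 25 17 27
f 25 27 26
f 26 27 28
f 26 28 20
f 27 17 29
f 27 29 28
f 28 29 30
f 28 30 20
f 29 17 31
f 29 31 30
f 30 31 32
f 30 32 20
f 31 17 33
f 31 33 32
f 32 33 34
f 32 34 20
f 33 17 35
f 33 35 34
f 34 35 36
f 34 36 20
f 35 17 37
f 35 37 36
f 36 37 38
f 36 38 20
f 37 17 39
f 37 39 38
f 38 39 40
f 38 40 20
f 39 17 41
f 39 41 40
f 40 41 42
f 40 42 20
f 41 17 18
f 41 18 42
f 42 18 19
f 42 19 20



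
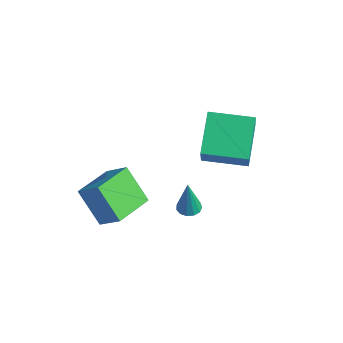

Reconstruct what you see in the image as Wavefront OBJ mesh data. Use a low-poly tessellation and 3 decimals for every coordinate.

v -0.966 -1.809 -2.176
v 0.026 -1.5 -1.314
v -1.425 0.05 -2.315
v -0.433 0.359 -1.453
v 0.253 -1.619 -3.647
v 1.245 -1.31 -2.785
v -0.206 0.24 -3.786
v 0.786 0.549 -2.924
v 1.675 2.019 -3.675
v 2.04 2.43 -3.657
v 1.765 1.861 -1.905
v 1.76 2.561 -3.631
v 1.454 2.519 -3.619
v 1.217 2.319 -3.625
v 1.126 2.024 -3.647
v 1.209 1.727 -3.678
v 1.44 1.523 -3.708
v 1.746 1.476 -3.727
v 2.029 1.602 -3.731
v 2.2 1.86 -3.716
v 2.204 2.169 -3.689
v 2.745 1.752 0.612
v 1.631 3.048 1.743
v 4.169 3.079 0.493
v 3.055 4.375 1.624
v 3.425 1.145 1.976
v 2.311 2.441 3.107
v 4.849 2.472 1.857
v 3.735 3.768 2.988
f 2 4 1
f 5 2 1
f 1 4 3
f 3 5 1
f 2 8 4
f 6 2 5
f 6 8 2
f 4 8 3
f 7 5 3
f 3 8 7
f 7 6 5
f 8 6 7
f 10 9 12
f 10 12 11
f 12 9 13
f 12 13 11
f 13 9 14
f 13 14 11
f 14 9 15
f 14 15 11
f 15 9 16
f 15 16 11
f 16 9 17
f 16 17 11
f 17 9 18
f 17 18 11
f 18 9 19
f 18 19 11
f 19 9 20
f 19 20 11
f 20 9 21
f 20 21 11
f 21 9 10
f 21 10 11
f 23 25 22
f 26 23 22
f 22 25 24
f 24 26 22
f 23 29 25
f 27 23 26
f 27 29 23
f 25 29 24
f 28 26 24
f 24 29 28
f 28 27 26
f 29 27 28



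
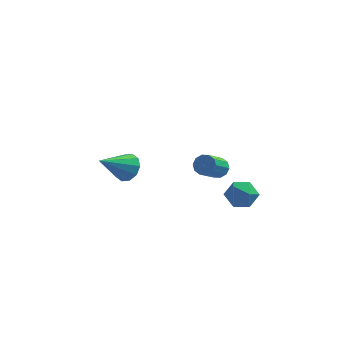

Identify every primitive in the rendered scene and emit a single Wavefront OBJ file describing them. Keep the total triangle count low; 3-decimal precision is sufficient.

v 2.51 -0.376 -0.976
v 2.967 -0.567 -1.629
v 1.413 -0.693 -1.651
v 1.87 -0.884 -2.304
v 1.898 -1.353 -1.632
v 2.577 -1.157 -1.215
v 1.803 -0.103 -2.065
v 2.482 0.093 -1.648
v 2.53 -0.398 -2.302
v 2.589 -1.171 -2.035
v 1.791 -0.089 -1.245
v 1.85 -0.862 -0.978
v -3.175 1.685 -1.972
v -2.667 1.777 -1.374
v -4.265 0.655 -0.888
v -2.992 2.142 -1.354
v -3.386 2.331 -1.57
v -3.7 2.274 -1.94
v -3.813 1.992 -2.322
v -3.683 1.592 -2.57
v -3.358 1.228 -2.59
v -2.964 1.038 -2.374
v -2.65 1.095 -2.004
v -2.537 1.378 -1.622
v 1.34 -2.672 1.471
v 1.744 -2.597 1.806
v 1.264 -3.494 2.584
v 0.86 -3.568 2.249
v 1.502 -2.394 1.892
v 1.023 -3.29 2.67
v 1.199 -2.296 1.817
v 0.719 -3.192 2.595
v 0.949 -2.342 1.61
v 0.469 -3.238 2.388
v 0.849 -2.514 1.35
v 0.369 -3.41 2.128
v 0.936 -2.746 1.136
v 0.456 -3.643 1.914
v 1.177 -2.95 1.05
v 0.698 -3.846 1.828
v 1.481 -3.048 1.125
v 1.001 -3.944 1.903
v 1.731 -3.002 1.332
v 1.251 -3.898 2.11
v 1.831 -2.83 1.592
v 1.351 -3.726 2.37
f 1 12 6
f 1 6 2
f 1 2 8
f 1 8 11
f 1 11 12
f 2 6 10
f 6 12 5
f 12 11 3
f 11 8 7
f 8 2 9
f 4 10 5
f 4 5 3
f 4 3 7
f 4 7 9
f 4 9 10
f 5 10 6
f 3 5 12
f 7 3 11
f 9 7 8
f 10 9 2
f 14 13 16
f 14 16 15
f 16 13 17
f 16 17 15
f 17 13 18
f 17 18 15
f 18 13 19
f 18 19 15
f 19 13 20
f 19 20 15
f 20 13 21
f 20 21 15
f 21 13 22
f 21 22 15
f 22 13 23
f 22 23 15
f 23 13 24
f 23 24 15
f 24 13 14
f 24 14 15
f 26 25 29
f 26 29 27
f 27 29 30
f 27 30 28
f 29 25 31
f 29 31 30
f 30 31 32
f 30 32 28
f 31 25 33
f 31 33 32
f 32 33 34
f 32 34 28
f 33 25 35
f 33 35 34
f 34 35 36
f 34 36 28
f 35 25 37
f 35 37 36
f 36 37 38
f 36 38 28
f 37 25 39
f 37 39 38
f 38 39 40
f 38 40 28
f 39 25 41
f 39 41 40
f 40 41 42
f 40 42 28
f 41 25 43
f 41 43 42
f 42 43 44
f 42 44 28
f 43 25 45
f 43 45 44
f 44 45 46
f 44 46 28
f 45 25 26
f 45 26 46
f 46 26 27
f 46 27 28



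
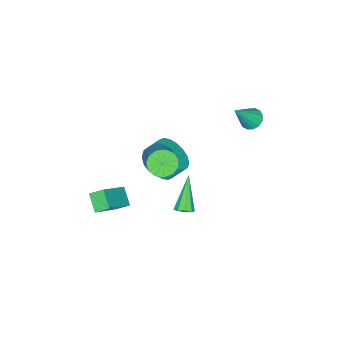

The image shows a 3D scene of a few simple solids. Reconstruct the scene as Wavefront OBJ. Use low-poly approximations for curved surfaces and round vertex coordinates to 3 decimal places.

v -0.074 -2.17 0.647
v 0.321 -2.805 1.355
v -0.152 -2.245 2.121
v -0.546 -1.61 1.413
v 0.643 -2.482 1.317
v 0.171 -1.922 2.083
v 0.824 -2.097 1.147
v 0.351 -1.536 1.913
v 0.826 -1.726 0.877
v 0.354 -1.166 1.643
v 0.651 -1.443 0.562
v 0.178 -0.883 1.328
v 0.332 -1.304 0.264
v -0.141 -0.744 1.03
v -0.068 -1.337 0.041
v -0.54 -0.777 0.807
v -0.468 -1.535 -0.061
v -0.941 -0.975 0.705
v -0.791 -1.858 -0.023
v -1.263 -1.298 0.743
v -0.971 -2.244 0.147
v -1.444 -1.683 0.913
v -0.974 -2.614 0.417
v -1.446 -2.054 1.183
v -0.798 -2.897 0.732
v -1.271 -2.337 1.498
v -0.479 -3.036 1.03
v -0.952 -2.476 1.796
v -0.08 -3.003 1.253
v -0.552 -2.443 2.019
v 0.548 -1.728 1.999
v 0.888 -1.412 1.398
v 1.893 -0.436 2.48
v 1.552 -0.752 3.081
v 0.55 -1.165 1.489
v 1.555 -0.189 2.571
v 0.212 -1.097 1.742
v 1.217 -0.121 2.824
v -0.02 -1.229 2.076
v 0.985 -0.253 3.158
v -0.072 -1.52 2.387
v 0.933 -0.544 3.469
v 0.073 -1.876 2.574
v 1.078 -0.9 3.656
v 0.369 -2.186 2.578
v 1.374 -1.21 3.66
v 0.721 -2.35 2.399
v 1.726 -1.374 3.481
v 1.019 -2.317 2.093
v 2.023 -1.341 3.175
v 1.166 -2.097 1.757
v 2.171 -1.121 2.839
v 1.118 -1.759 1.498
v 2.123 -0.783 2.58
v -4.507 0.199 1.892
v -3.999 0.316 1.538
v -3.473 -0.119 3.268
v -4.081 0.605 1.666
v -4.277 0.784 1.855
v -4.535 0.807 2.053
v -4.785 0.667 2.209
v -4.96 0.401 2.279
v -5.014 0.082 2.246
v -4.932 -0.207 2.118
v -4.736 -0.387 1.929
v -4.479 -0.409 1.731
v -4.229 -0.269 1.575
v -4.053 -0.004 1.505
v 0.941 -4.331 -2.066
v 2.546 -4.344 -0.807
v 0.614 -3.723 -1.644
v 2.219 -3.735 -0.384
v 1.441 -3.625 -2.696
v 3.046 -3.637 -1.436
v 1.114 -3.016 -2.273
v 2.719 -3.029 -1.014
v -1.096 -1.377 -3.695
v -0.775 -1.094 -3.381
v -2.224 -1.883 -2.085
v -1.045 -0.885 -3.504
v -1.338 -0.906 -3.717
v -1.518 -1.147 -3.919
v -1.5 -1.496 -4.016
v -1.293 -1.789 -3.963
v -0.994 -1.889 -3.785
v -0.742 -1.75 -3.564
v -0.656 -1.436 -3.405
f 2 1 5
f 2 5 3
f 3 5 6
f 3 6 4
f 5 1 7
f 5 7 6
f 6 7 8
f 6 8 4
f 7 1 9
f 7 9 8
f 8 9 10
f 8 10 4
f 9 1 11
f 9 11 10
f 10 11 12
f 10 12 4
f 11 1 13
f 11 13 12
f 12 13 14
f 12 14 4
f 13 1 15
f 13 15 14
f 14 15 16
f 14 16 4
f 15 1 17
f 15 17 16
f 16 17 18
f 16 18 4
f 17 1 19
f 17 19 18
f 18 19 20
f 18 20 4
f 19 1 21
f 19 21 20
f 20 21 22
f 20 22 4
f 21 1 23
f 21 23 22
f 22 23 24
f 22 24 4
f 23 1 25
f 23 25 24
f 24 25 26
f 24 26 4
f 25 1 27
f 25 27 26
f 26 27 28
f 26 28 4
f 27 1 29
f 27 29 28
f 28 29 30
f 28 30 4
f 29 1 2
f 29 2 30
f 30 2 3
f 30 3 4
f 32 31 35
f 32 35 33
f 33 35 36
f 33 36 34
f 35 31 37
f 35 37 36
f 36 37 38
f 36 38 34
f 37 31 39
f 37 39 38
f 38 39 40
f 38 40 34
f 39 31 41
f 39 41 40
f 40 41 42
f 40 42 34
f 41 31 43
f 41 43 42
f 42 43 44
f 42 44 34
f 43 31 45
f 43 45 44
f 44 45 46
f 44 46 34
f 45 31 47
f 45 47 46
f 46 47 48
f 46 48 34
f 47 31 49
f 47 49 48
f 48 49 50
f 48 50 34
f 49 31 51
f 49 51 50
f 50 51 52
f 50 52 34
f 51 31 53
f 51 53 52
f 52 53 54
f 52 54 34
f 53 31 32
f 53 32 54
f 54 32 33
f 54 33 34
f 56 55 58
f 56 58 57
f 58 55 59
f 58 59 57
f 59 55 60
f 59 60 57
f 60 55 61
f 60 61 57
f 61 55 62
f 61 62 57
f 62 55 63
f 62 63 57
f 63 55 64
f 63 64 57
f 64 55 65
f 64 65 57
f 65 55 66
f 65 66 57
f 66 55 67
f 66 67 57
f 67 55 68
f 67 68 57
f 68 55 56
f 68 56 57
f 70 72 69
f 73 70 69
f 69 72 71
f 71 73 69
f 70 76 72
f 74 70 73
f 74 76 70
f 72 76 71
f 75 73 71
f 71 76 75
f 75 74 73
f 76 74 75
f 78 77 80
f 78 80 79
f 80 77 81
f 80 81 79
f 81 77 82
f 81 82 79
f 82 77 83
f 82 83 79
f 83 77 84
f 83 84 79
f 84 77 85
f 84 85 79
f 85 77 86
f 85 86 79
f 86 77 87
f 86 87 79
f 87 77 78
f 87 78 79



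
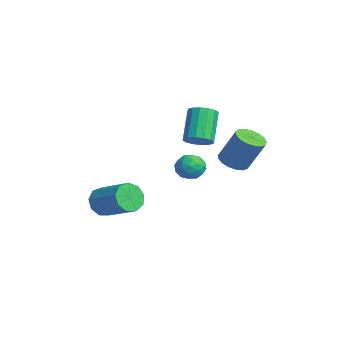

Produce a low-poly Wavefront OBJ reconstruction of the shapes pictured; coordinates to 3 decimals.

v -1.723 2.251 2.399
v -1.057 2.323 2.836
v -2.17 2.921 4.437
v -2.837 2.849 4.001
v -1.11 2.694 2.66
v -2.224 3.292 4.261
v -1.328 2.946 2.414
v -2.442 3.545 4.015
v -1.652 3.012 2.164
v -2.765 3.611 3.766
v -1.995 2.874 1.978
v -3.108 3.472 3.579
v -2.265 2.569 1.904
v -3.378 3.167 3.505
v -2.39 2.179 1.963
v -3.503 2.777 3.564
v -2.336 1.808 2.139
v -3.45 2.406 3.74
v -2.118 1.555 2.385
v -3.232 2.154 3.986
v -1.795 1.489 2.634
v -2.908 2.088 4.236
v -1.452 1.628 2.821
v -2.565 2.226 4.422
v -1.182 1.933 2.895
v -2.295 2.531 4.496
v -0.236 3.597 1.418
v 0.494 3.839 1.057
v 1.147 4.526 2.841
v 0.416 4.283 3.202
v 0.254 4.165 1.02
v 0.907 4.852 2.804
v -0.098 4.361 1.073
v 0.554 5.048 2.857
v -0.482 4.382 1.206
v 0.17 5.069 2.99
v -0.81 4.223 1.387
v -0.157 4.91 3.171
v -1.006 3.92 1.575
v -0.354 4.607 3.359
v -1.026 3.544 1.727
v -0.374 4.231 3.511
v -0.865 3.179 1.809
v -0.213 3.866 3.593
v -0.56 2.91 1.801
v 0.092 3.597 3.585
v -0.181 2.798 1.705
v 0.472 3.485 3.489
v 0.186 2.87 1.544
v 0.838 3.556 3.328
v 0.456 3.107 1.353
v 1.108 3.794 3.137
v 0.567 3.457 1.178
v 1.22 4.144 2.962
v -2.246 2.485 1.094
v -1.838 2.712 0.382
v -2.402 1.208 0.598
v -1.994 1.435 -0.114
v -1.568 1.382 0.622
v -1.472 2.171 0.928
v -2.768 1.749 0.052
v -2.672 2.538 0.358
v -2.161 2.257 -0.262
v -1.419 2.03 0.09
v -2.821 1.89 0.89
v -2.079 1.663 1.242
v -2.029 2.71 0.781
v -2.211 1.21 0.199
v -1.961 1.178 0.631
v -1.721 1.312 0.212
v -1.813 2.392 1.102
v -1.574 2.526 0.684
v -1.415 1.744 0.825
v -2.666 1.394 0.296
v -2.427 1.528 -0.122
v -2.519 2.608 0.768
v -2.279 2.742 0.349
v -2.825 2.176 0.155
v -1.979 2.576 -0.016
v -2.07 1.826 -0.307
v -2.525 2.011 -0.21
v -2.468 2.474 -0.03
v -1.543 2.443 0.191
v -1.634 1.693 -0.1
v -1.384 1.661 0.332
v -1.327 2.125 0.512
v -1.732 2.176 -0.188
v -2.606 2.227 1.08
v -2.697 1.477 0.789
v -2.913 1.795 0.468
v -2.856 2.259 0.648
v -2.17 2.094 1.287
v -2.261 1.344 0.996
v -1.772 1.446 1.01
v -1.715 1.909 1.19
v -2.508 1.744 1.168
v -2.718 -2.44 -1.662
v -2.172 -2.783 -2.332
v -0.475 -1.843 -1.428
v -1.022 -1.5 -0.758
v -2.396 -2.213 -2.504
v -0.699 -1.273 -1.6
v -2.77 -1.749 -2.282
v -1.074 -0.809 -1.378
v -3.121 -1.608 -1.77
v -1.424 -0.669 -0.866
v -3.283 -1.857 -1.208
v -1.586 -0.917 -0.304
v -3.181 -2.378 -0.858
v -1.484 -1.439 0.047
v -2.863 -2.928 -0.884
v -1.166 -1.989 0.02
v -2.477 -3.25 -1.274
v -0.78 -2.31 -0.37
v -2.204 -3.192 -1.846
v -0.507 -2.253 -0.942
f 2 1 5
f 2 5 3
f 3 5 6
f 3 6 4
f 5 1 7
f 5 7 6
f 6 7 8
f 6 8 4
f 7 1 9
f 7 9 8
f 8 9 10
f 8 10 4
f 9 1 11
f 9 11 10
f 10 11 12
f 10 12 4
f 11 1 13
f 11 13 12
f 12 13 14
f 12 14 4
f 13 1 15
f 13 15 14
f 14 15 16
f 14 16 4
f 15 1 17
f 15 17 16
f 16 17 18
f 16 18 4
f 17 1 19
f 17 19 18
f 18 19 20
f 18 20 4
f 19 1 21
f 19 21 20
f 20 21 22
f 20 22 4
f 21 1 23
f 21 23 22
f 22 23 24
f 22 24 4
f 23 1 25
f 23 25 24
f 24 25 26
f 24 26 4
f 25 1 2
f 25 2 26
f 26 2 3
f 26 3 4
f 28 27 31
f 28 31 29
f 29 31 32
f 29 32 30
f 31 27 33
f 31 33 32
f 32 33 34
f 32 34 30
f 33 27 35
f 33 35 34
f 34 35 36
f 34 36 30
f 35 27 37
f 35 37 36
f 36 37 38
f 36 38 30
f 37 27 39
f 37 39 38
f 38 39 40
f 38 40 30
f 39 27 41
f 39 41 40
f 40 41 42
f 40 42 30
f 41 27 43
f 41 43 42
f 42 43 44
f 42 44 30
f 43 27 45
f 43 45 44
f 44 45 46
f 44 46 30
f 45 27 47
f 45 47 46
f 46 47 48
f 46 48 30
f 47 27 49
f 47 49 48
f 48 49 50
f 48 50 30
f 49 27 51
f 49 51 50
f 50 51 52
f 50 52 30
f 51 27 53
f 51 53 52
f 52 53 54
f 52 54 30
f 53 27 28
f 53 28 54
f 54 28 29
f 54 29 30
f 55 92 71
f 92 66 95
f 71 95 60
f 92 95 71
f 55 71 67
f 71 60 72
f 67 72 56
f 71 72 67
f 55 67 76
f 67 56 77
f 76 77 62
f 67 77 76
f 55 76 88
f 76 62 91
f 88 91 65
f 76 91 88
f 55 88 92
f 88 65 96
f 92 96 66
f 88 96 92
f 56 72 83
f 72 60 86
f 83 86 64
f 72 86 83
f 60 95 73
f 95 66 94
f 73 94 59
f 95 94 73
f 66 96 93
f 96 65 89
f 93 89 57
f 96 89 93
f 65 91 90
f 91 62 78
f 90 78 61
f 91 78 90
f 62 77 82
f 77 56 79
f 82 79 63
f 77 79 82
f 58 84 70
f 84 64 85
f 70 85 59
f 84 85 70
f 58 70 68
f 70 59 69
f 68 69 57
f 70 69 68
f 58 68 75
f 68 57 74
f 75 74 61
f 68 74 75
f 58 75 80
f 75 61 81
f 80 81 63
f 75 81 80
f 58 80 84
f 80 63 87
f 84 87 64
f 80 87 84
f 59 85 73
f 85 64 86
f 73 86 60
f 85 86 73
f 57 69 93
f 69 59 94
f 93 94 66
f 69 94 93
f 61 74 90
f 74 57 89
f 90 89 65
f 74 89 90
f 63 81 82
f 81 61 78
f 82 78 62
f 81 78 82
f 64 87 83
f 87 63 79
f 83 79 56
f 87 79 83
f 98 97 101
f 98 101 99
f 99 101 102
f 99 102 100
f 101 97 103
f 101 103 102
f 102 103 104
f 102 104 100
f 103 97 105
f 103 105 104
f 104 105 106
f 104 106 100
f 105 97 107
f 105 107 106
f 106 107 108
f 106 108 100
f 107 97 109
f 107 109 108
f 108 109 110
f 108 110 100
f 109 97 111
f 109 111 110
f 110 111 112
f 110 112 100
f 111 97 113
f 111 113 112
f 112 113 114
f 112 114 100
f 113 97 115
f 113 115 114
f 114 115 116
f 114 116 100
f 115 97 98
f 115 98 116
f 116 98 99
f 116 99 100



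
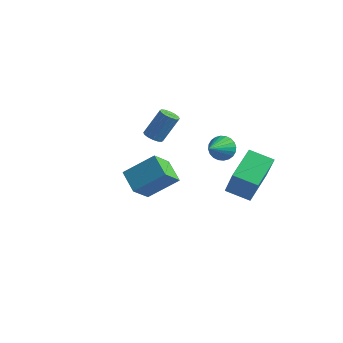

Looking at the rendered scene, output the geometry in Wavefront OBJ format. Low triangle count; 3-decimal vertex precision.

v -0.126 3.966 -1.879
v 0.147 4.327 -1.232
v 0.146 2.614 -1.241
v -0.152 4.299 -1.163
v -0.447 4.22 -1.204
v -0.694 4.103 -1.348
v -0.854 3.965 -1.572
v -0.903 3.827 -1.843
v -0.834 3.71 -2.12
v -0.657 3.632 -2.36
v -0.399 3.605 -2.527
v -0.1 3.633 -2.595
v 0.196 3.712 -2.555
v 0.442 3.829 -2.411
v 0.602 3.967 -2.187
v 0.651 4.105 -1.916
v 0.582 4.222 -1.639
v 0.405 4.3 -1.399
v -3.998 3.034 -2.12
v -3.589 3.338 -2.398
v -3.114 4.09 -0.879
v -3.522 3.786 -0.6
v -3.835 3.511 -2.406
v -3.359 4.263 -0.887
v -4.124 3.557 -2.338
v -3.648 4.308 -0.819
v -4.379 3.462 -2.212
v -3.903 4.213 -0.693
v -4.532 3.253 -2.06
v -4.056 4.004 -0.541
v -4.542 2.985 -1.925
v -4.066 3.736 -0.406
v -4.406 2.73 -1.841
v -3.931 3.482 -0.322
v -4.161 2.557 -1.833
v -3.685 3.309 -0.314
v -3.872 2.512 -1.901
v -3.396 3.263 -0.382
v -3.617 2.607 -2.027
v -3.141 3.358 -0.508
v -3.464 2.816 -2.179
v -2.988 3.567 -0.66
v -3.454 3.084 -2.314
v -2.978 3.835 -0.795
v 2.179 3.468 -4.585
v 0.968 2.93 -4.104
v 1.71 5.293 -3.729
v 0.498 4.756 -3.248
v 3.142 2.884 -2.812
v 1.93 2.347 -2.331
v 2.672 4.71 -1.956
v 1.461 4.172 -1.475
v 0.219 -1.914 -2.646
v 0.308 -3.033 -1.697
v -0.912 -1.445 -1.987
v -0.823 -2.564 -1.038
v 1.323 -0.856 -1.502
v 1.412 -1.975 -0.553
v 0.192 -0.387 -0.843
v 0.281 -1.506 0.106
f 2 1 4
f 2 4 3
f 4 1 5
f 4 5 3
f 5 1 6
f 5 6 3
f 6 1 7
f 6 7 3
f 7 1 8
f 7 8 3
f 8 1 9
f 8 9 3
f 9 1 10
f 9 10 3
f 10 1 11
f 10 11 3
f 11 1 12
f 11 12 3
f 12 1 13
f 12 13 3
f 13 1 14
f 13 14 3
f 14 1 15
f 14 15 3
f 15 1 16
f 15 16 3
f 16 1 17
f 16 17 3
f 17 1 18
f 17 18 3
f 18 1 2
f 18 2 3
f 20 19 23
f 20 23 21
f 21 23 24
f 21 24 22
f 23 19 25
f 23 25 24
f 24 25 26
f 24 26 22
f 25 19 27
f 25 27 26
f 26 27 28
f 26 28 22
f 27 19 29
f 27 29 28
f 28 29 30
f 28 30 22
f 29 19 31
f 29 31 30
f 30 31 32
f 30 32 22
f 31 19 33
f 31 33 32
f 32 33 34
f 32 34 22
f 33 19 35
f 33 35 34
f 34 35 36
f 34 36 22
f 35 19 37
f 35 37 36
f 36 37 38
f 36 38 22
f 37 19 39
f 37 39 38
f 38 39 40
f 38 40 22
f 39 19 41
f 39 41 40
f 40 41 42
f 40 42 22
f 41 19 43
f 41 43 42
f 42 43 44
f 42 44 22
f 43 19 20
f 43 20 44
f 44 20 21
f 44 21 22
f 46 48 45
f 49 46 45
f 45 48 47
f 47 49 45
f 46 52 48
f 50 46 49
f 50 52 46
f 48 52 47
f 51 49 47
f 47 52 51
f 51 50 49
f 52 50 51
f 54 56 53
f 57 54 53
f 53 56 55
f 55 57 53
f 54 60 56
f 58 54 57
f 58 60 54
f 56 60 55
f 59 57 55
f 55 60 59
f 59 58 57
f 60 58 59



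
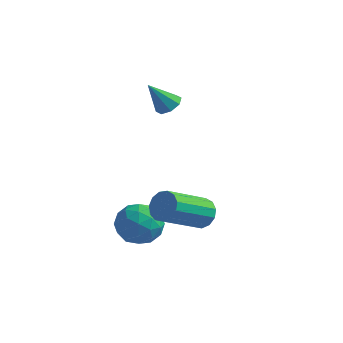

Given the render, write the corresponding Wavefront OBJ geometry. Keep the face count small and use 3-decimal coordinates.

v 0.884 1.94 0.744
v 1.299 2.211 1.082
v 0.216 1.5 1.916
v 0.945 2.487 0.984
v 0.555 2.442 0.745
v 0.358 2.103 0.505
v 0.47 1.669 0.405
v 0.824 1.394 0.504
v 1.213 1.438 0.743
v 1.41 1.777 0.982
v 1.169 -2.296 -2.964
v 2.058 -2.243 -3.367
v 1.662 -3.477 -2.033
v 2.551 -3.424 -2.436
v 2.23 -2.7 -1.862
v 1.926 -1.97 -2.437
v 1.794 -3.75 -2.963
v 1.49 -3.02 -3.538
v 2.445 -3.141 -3.366
v 2.714 -2.492 -2.686
v 1.006 -3.228 -2.714
v 1.275 -2.579 -2.034
v 1.57 -2.166 -3.247
v 2.15 -3.554 -2.153
v 1.961 -3.129 -1.815
v 2.484 -3.097 -2.052
v 1.492 -2.006 -2.701
v 2.015 -1.974 -2.938
v 2.116 -2.243 -2.053
v 1.705 -3.746 -2.462
v 2.228 -3.714 -2.699
v 1.236 -2.623 -3.348
v 1.759 -2.591 -3.585
v 1.604 -3.477 -3.347
v 2.32 -2.663 -3.484
v 2.61 -3.357 -2.937
v 2.165 -3.548 -3.246
v 1.986 -3.119 -3.584
v 2.479 -2.281 -3.084
v 2.768 -2.975 -2.537
v 2.58 -2.55 -2.199
v 2.401 -2.121 -2.537
v 2.706 -2.809 -3.083
v 0.952 -2.745 -2.863
v 1.241 -3.439 -2.316
v 1.319 -3.599 -2.863
v 1.14 -3.17 -3.201
v 1.11 -2.363 -2.463
v 1.4 -3.057 -1.916
v 1.734 -2.601 -1.816
v 1.555 -2.172 -2.154
v 1.014 -2.911 -2.317
v 3.838 -1.675 -2.313
v 4.403 -1.689 -1.916
v 3.546 -3.239 -0.75
v 2.982 -3.225 -1.147
v 4.16 -1.432 -1.753
v 3.303 -2.982 -0.588
v 3.816 -1.253 -1.767
v 2.959 -2.803 -0.602
v 3.478 -1.207 -1.955
v 2.621 -2.757 -0.79
v 3.255 -1.311 -2.257
v 2.398 -2.861 -1.092
v 3.217 -1.529 -2.576
v 2.36 -3.079 -1.411
v 3.377 -1.795 -2.811
v 2.52 -3.345 -1.646
v 3.683 -2.022 -2.888
v 2.826 -3.572 -1.723
v 4.038 -2.139 -2.783
v 3.181 -3.689 -1.618
v 4.33 -2.109 -2.528
v 3.473 -3.659 -1.363
v 4.466 -1.941 -2.205
v 3.609 -3.491 -1.039
f 2 1 4
f 2 4 3
f 4 1 5
f 4 5 3
f 5 1 6
f 5 6 3
f 6 1 7
f 6 7 3
f 7 1 8
f 7 8 3
f 8 1 9
f 8 9 3
f 9 1 10
f 9 10 3
f 10 1 2
f 10 2 3
f 11 48 27
f 48 22 51
f 27 51 16
f 48 51 27
f 11 27 23
f 27 16 28
f 23 28 12
f 27 28 23
f 11 23 32
f 23 12 33
f 32 33 18
f 23 33 32
f 11 32 44
f 32 18 47
f 44 47 21
f 32 47 44
f 11 44 48
f 44 21 52
f 48 52 22
f 44 52 48
f 12 28 39
f 28 16 42
f 39 42 20
f 28 42 39
f 16 51 29
f 51 22 50
f 29 50 15
f 51 50 29
f 22 52 49
f 52 21 45
f 49 45 13
f 52 45 49
f 21 47 46
f 47 18 34
f 46 34 17
f 47 34 46
f 18 33 38
f 33 12 35
f 38 35 19
f 33 35 38
f 14 40 26
f 40 20 41
f 26 41 15
f 40 41 26
f 14 26 24
f 26 15 25
f 24 25 13
f 26 25 24
f 14 24 31
f 24 13 30
f 31 30 17
f 24 30 31
f 14 31 36
f 31 17 37
f 36 37 19
f 31 37 36
f 14 36 40
f 36 19 43
f 40 43 20
f 36 43 40
f 15 41 29
f 41 20 42
f 29 42 16
f 41 42 29
f 13 25 49
f 25 15 50
f 49 50 22
f 25 50 49
f 17 30 46
f 30 13 45
f 46 45 21
f 30 45 46
f 19 37 38
f 37 17 34
f 38 34 18
f 37 34 38
f 20 43 39
f 43 19 35
f 39 35 12
f 43 35 39
f 54 53 57
f 54 57 55
f 55 57 58
f 55 58 56
f 57 53 59
f 57 59 58
f 58 59 60
f 58 60 56
f 59 53 61
f 59 61 60
f 60 61 62
f 60 62 56
f 61 53 63
f 61 63 62
f 62 63 64
f 62 64 56
f 63 53 65
f 63 65 64
f 64 65 66
f 64 66 56
f 65 53 67
f 65 67 66
f 66 67 68
f 66 68 56
f 67 53 69
f 67 69 68
f 68 69 70
f 68 70 56
f 69 53 71
f 69 71 70
f 70 71 72
f 70 72 56
f 71 53 73
f 71 73 72
f 72 73 74
f 72 74 56
f 73 53 75
f 73 75 74
f 74 75 76
f 74 76 56
f 75 53 54
f 75 54 76
f 76 54 55
f 76 55 56



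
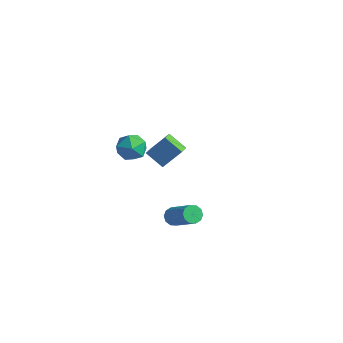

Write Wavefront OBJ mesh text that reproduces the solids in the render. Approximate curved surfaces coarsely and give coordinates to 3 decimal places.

v -1.094 -1.571 3.101
v -0.543 -2.401 3.17
v -2.357 -2.359 3.73
v -1.806 -3.189 3.799
v -1.606 -2.406 4.387
v -0.825 -1.919 3.998
v -2.075 -2.841 2.902
v -1.294 -2.354 2.513
v -1.148 -3.186 3.047
v -0.859 -2.917 3.964
v -2.041 -1.843 2.936
v -1.752 -1.574 3.853
v 2.239 -2.946 0.02
v 2.592 -3.104 -0.439
v 4.255 -3.391 0.941
v 3.901 -3.234 1.4
v 2.619 -2.736 -0.394
v 4.281 -3.024 0.986
v 2.5 -2.449 -0.192
v 4.163 -2.737 1.189
v 2.282 -2.352 0.092
v 3.944 -2.64 1.472
v 2.047 -2.482 0.348
v 3.71 -2.769 1.728
v 1.885 -2.789 0.479
v 3.548 -3.076 1.859
v 1.859 -3.156 0.434
v 3.521 -3.444 1.814
v 1.977 -3.443 0.231
v 3.64 -3.731 1.612
v 2.196 -3.54 -0.052
v 3.858 -3.828 1.328
v 2.43 -3.411 -0.308
v 4.093 -3.698 1.072
v -3.553 2.304 -2.292
v -4.663 2.062 -1.492
v -3.93 3.068 -2.584
v -5.041 2.825 -1.784
v -2.819 3.155 -1.016
v -3.93 2.912 -0.216
v -3.197 3.918 -1.308
v -4.307 3.676 -0.508
f 1 12 6
f 1 6 2
f 1 2 8
f 1 8 11
f 1 11 12
f 2 6 10
f 6 12 5
f 12 11 3
f 11 8 7
f 8 2 9
f 4 10 5
f 4 5 3
f 4 3 7
f 4 7 9
f 4 9 10
f 5 10 6
f 3 5 12
f 7 3 11
f 9 7 8
f 10 9 2
f 14 13 17
f 14 17 15
f 15 17 18
f 15 18 16
f 17 13 19
f 17 19 18
f 18 19 20
f 18 20 16
f 19 13 21
f 19 21 20
f 20 21 22
f 20 22 16
f 21 13 23
f 21 23 22
f 22 23 24
f 22 24 16
f 23 13 25
f 23 25 24
f 24 25 26
f 24 26 16
f 25 13 27
f 25 27 26
f 26 27 28
f 26 28 16
f 27 13 29
f 27 29 28
f 28 29 30
f 28 30 16
f 29 13 31
f 29 31 30
f 30 31 32
f 30 32 16
f 31 13 33
f 31 33 32
f 32 33 34
f 32 34 16
f 33 13 14
f 33 14 34
f 34 14 15
f 34 15 16
f 36 38 35
f 39 36 35
f 35 38 37
f 37 39 35
f 36 42 38
f 40 36 39
f 40 42 36
f 38 42 37
f 41 39 37
f 37 42 41
f 41 40 39
f 42 40 41



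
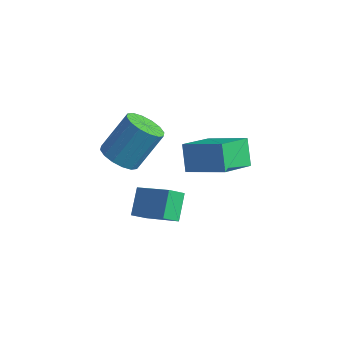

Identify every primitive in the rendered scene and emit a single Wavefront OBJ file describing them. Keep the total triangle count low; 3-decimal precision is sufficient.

v -3.566 -0.108 1.117
v -2.908 0.352 0.572
v -2.377 1.568 2.238
v -3.034 1.108 2.783
v -3.332 0.615 0.514
v -2.8 1.831 2.18
v -3.818 0.685 0.619
v -3.286 1.901 2.285
v -4.237 0.542 0.856
v -3.705 1.758 2.522
v -4.475 0.225 1.164
v -3.944 1.442 2.83
v -4.471 -0.181 1.459
v -3.939 1.035 3.125
v -4.223 -0.568 1.662
v -3.692 0.648 3.328
v -3.8 -0.831 1.72
v -3.268 0.385 3.386
v -3.314 -0.901 1.615
v -2.782 0.315 3.281
v -2.895 -0.758 1.378
v -2.363 0.458 3.044
v -2.656 -0.442 1.07
v -2.125 0.775 2.736
v -2.661 -0.035 0.775
v -2.129 1.181 2.441
v -3.306 0.319 -3.387
v -3.758 1.372 -2.483
v -2.933 0.961 -3.948
v -3.385 2.014 -3.044
v -1.435 0.186 -2.296
v -1.887 1.239 -1.392
v -1.062 0.828 -2.857
v -1.514 1.881 -1.953
v -1.392 3.76 -1.407
v -1.573 2.029 -0.528
v -2.033 4.397 -0.285
v -2.214 2.666 0.594
v 0.514 4.034 -0.474
v 0.333 2.303 0.405
v -0.127 4.671 0.648
v -0.308 2.94 1.527
f 2 1 5
f 2 5 3
f 3 5 6
f 3 6 4
f 5 1 7
f 5 7 6
f 6 7 8
f 6 8 4
f 7 1 9
f 7 9 8
f 8 9 10
f 8 10 4
f 9 1 11
f 9 11 10
f 10 11 12
f 10 12 4
f 11 1 13
f 11 13 12
f 12 13 14
f 12 14 4
f 13 1 15
f 13 15 14
f 14 15 16
f 14 16 4
f 15 1 17
f 15 17 16
f 16 17 18
f 16 18 4
f 17 1 19
f 17 19 18
f 18 19 20
f 18 20 4
f 19 1 21
f 19 21 20
f 20 21 22
f 20 22 4
f 21 1 23
f 21 23 22
f 22 23 24
f 22 24 4
f 23 1 25
f 23 25 24
f 24 25 26
f 24 26 4
f 25 1 2
f 25 2 26
f 26 2 3
f 26 3 4
f 28 30 27
f 31 28 27
f 27 30 29
f 29 31 27
f 28 34 30
f 32 28 31
f 32 34 28
f 30 34 29
f 33 31 29
f 29 34 33
f 33 32 31
f 34 32 33
f 36 38 35
f 39 36 35
f 35 38 37
f 37 39 35
f 36 42 38
f 40 36 39
f 40 42 36
f 38 42 37
f 41 39 37
f 37 42 41
f 41 40 39
f 42 40 41



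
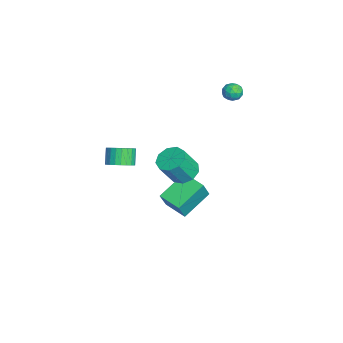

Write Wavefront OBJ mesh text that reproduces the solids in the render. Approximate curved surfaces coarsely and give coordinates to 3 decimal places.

v 0.025 -3.796 -0.722
v 0.694 -3.763 -0.214
v 0.003 -3.691 0.69
v -0.665 -3.724 0.182
v 0.645 -3.445 -0.277
v -0.045 -3.373 0.627
v 0.502 -3.181 -0.407
v -0.188 -3.108 0.497
v 0.287 -3.01 -0.585
v -0.404 -2.937 0.319
v 0.031 -2.958 -0.784
v -0.659 -2.886 0.12
v -0.225 -3.035 -0.974
v -0.915 -2.963 -0.07
v -0.443 -3.227 -1.125
v -1.134 -3.155 -0.221
v -0.59 -3.506 -1.215
v -1.28 -3.434 -0.311
v -0.643 -3.829 -1.23
v -1.334 -3.757 -0.326
v -0.595 -4.147 -1.167
v -1.285 -4.075 -0.263
v -0.452 -4.412 -1.037
v -1.142 -4.339 -0.133
v -0.236 -4.583 -0.859
v -0.927 -4.51 0.045
v 0.019 -4.634 -0.66
v -0.671 -4.562 0.244
v 0.275 -4.557 -0.47
v -0.415 -4.485 0.434
v 0.494 -4.365 -0.319
v -0.197 -4.293 0.585
v 0.64 -4.086 -0.229
v -0.05 -4.014 0.675
v 3.076 -0.358 1.002
v 3.877 0.052 0.977
v 4.325 -0.733 2.452
v 3.524 -1.142 2.478
v 3.472 0.4 1.285
v 3.92 -0.385 2.76
v 2.882 0.393 1.46
v 3.33 -0.392 2.936
v 2.383 0.035 1.422
v 2.831 -0.75 2.897
v 2.208 -0.507 1.187
v 2.656 -1.292 2.662
v 2.439 -0.979 0.866
v 2.887 -1.763 2.341
v 2.968 -1.16 0.608
v 3.416 -1.944 2.084
v 3.548 -0.965 0.536
v 3.996 -1.75 2.011
v 3.907 -0.487 0.681
v 4.355 -1.272 2.157
v -1.793 0.264 -3.882
v -1.162 -0.121 -2.577
v -0.704 1.285 -4.107
v -0.073 0.9 -2.802
v -0.627 -1.2 -4.878
v 0.004 -1.585 -3.573
v 0.462 -0.179 -5.103
v 1.093 -0.564 -3.798
v -2.725 2.831 3.382
v -2.167 3.152 3.282
v -2.213 2.128 3.978
v -1.655 2.449 3.878
v -2.124 2.717 4.242
v -2.441 3.152 3.873
v -1.939 2.128 3.387
v -2.256 2.563 3.018
v -1.681 2.718 3.284
v -1.796 3.082 3.813
v -2.584 2.198 3.447
v -2.699 2.562 3.976
v -2.491 3.054 3.28
v -1.889 2.226 3.98
v -2.165 2.384 4.194
v -1.837 2.573 4.135
v -2.652 3.053 3.627
v -2.324 3.242 3.568
v -2.299 2.987 4.132
v -2.056 2.038 3.692
v -1.728 2.227 3.633
v -2.543 2.707 3.125
v -2.215 2.896 3.066
v -2.081 2.293 3.128
v -1.877 2.987 3.222
v -1.576 2.573 3.573
v -1.743 2.385 3.284
v -1.93 2.64 3.067
v -1.945 3.201 3.533
v -1.644 2.787 3.883
v -1.919 2.945 4.097
v -2.106 3.201 3.88
v -1.659 2.945 3.534
v -2.736 2.493 3.377
v -2.435 2.079 3.727
v -2.274 2.079 3.38
v -2.461 2.335 3.163
v -2.804 2.707 3.687
v -2.503 2.293 4.038
v -2.45 2.64 4.193
v -2.637 2.895 3.976
v -2.721 2.335 3.726
f 2 1 5
f 2 5 3
f 3 5 6
f 3 6 4
f 5 1 7
f 5 7 6
f 6 7 8
f 6 8 4
f 7 1 9
f 7 9 8
f 8 9 10
f 8 10 4
f 9 1 11
f 9 11 10
f 10 11 12
f 10 12 4
f 11 1 13
f 11 13 12
f 12 13 14
f 12 14 4
f 13 1 15
f 13 15 14
f 14 15 16
f 14 16 4
f 15 1 17
f 15 17 16
f 16 17 18
f 16 18 4
f 17 1 19
f 17 19 18
f 18 19 20
f 18 20 4
f 19 1 21
f 19 21 20
f 20 21 22
f 20 22 4
f 21 1 23
f 21 23 22
f 22 23 24
f 22 24 4
f 23 1 25
f 23 25 24
f 24 25 26
f 24 26 4
f 25 1 27
f 25 27 26
f 26 27 28
f 26 28 4
f 27 1 29
f 27 29 28
f 28 29 30
f 28 30 4
f 29 1 31
f 29 31 30
f 30 31 32
f 30 32 4
f 31 1 33
f 31 33 32
f 32 33 34
f 32 34 4
f 33 1 2
f 33 2 34
f 34 2 3
f 34 3 4
f 36 35 39
f 36 39 37
f 37 39 40
f 37 40 38
f 39 35 41
f 39 41 40
f 40 41 42
f 40 42 38
f 41 35 43
f 41 43 42
f 42 43 44
f 42 44 38
f 43 35 45
f 43 45 44
f 44 45 46
f 44 46 38
f 45 35 47
f 45 47 46
f 46 47 48
f 46 48 38
f 47 35 49
f 47 49 48
f 48 49 50
f 48 50 38
f 49 35 51
f 49 51 50
f 50 51 52
f 50 52 38
f 51 35 53
f 51 53 52
f 52 53 54
f 52 54 38
f 53 35 36
f 53 36 54
f 54 36 37
f 54 37 38
f 56 58 55
f 59 56 55
f 55 58 57
f 57 59 55
f 56 62 58
f 60 56 59
f 60 62 56
f 58 62 57
f 61 59 57
f 57 62 61
f 61 60 59
f 62 60 61
f 63 100 79
f 100 74 103
f 79 103 68
f 100 103 79
f 63 79 75
f 79 68 80
f 75 80 64
f 79 80 75
f 63 75 84
f 75 64 85
f 84 85 70
f 75 85 84
f 63 84 96
f 84 70 99
f 96 99 73
f 84 99 96
f 63 96 100
f 96 73 104
f 100 104 74
f 96 104 100
f 64 80 91
f 80 68 94
f 91 94 72
f 80 94 91
f 68 103 81
f 103 74 102
f 81 102 67
f 103 102 81
f 74 104 101
f 104 73 97
f 101 97 65
f 104 97 101
f 73 99 98
f 99 70 86
f 98 86 69
f 99 86 98
f 70 85 90
f 85 64 87
f 90 87 71
f 85 87 90
f 66 92 78
f 92 72 93
f 78 93 67
f 92 93 78
f 66 78 76
f 78 67 77
f 76 77 65
f 78 77 76
f 66 76 83
f 76 65 82
f 83 82 69
f 76 82 83
f 66 83 88
f 83 69 89
f 88 89 71
f 83 89 88
f 66 88 92
f 88 71 95
f 92 95 72
f 88 95 92
f 67 93 81
f 93 72 94
f 81 94 68
f 93 94 81
f 65 77 101
f 77 67 102
f 101 102 74
f 77 102 101
f 69 82 98
f 82 65 97
f 98 97 73
f 82 97 98
f 71 89 90
f 89 69 86
f 90 86 70
f 89 86 90
f 72 95 91
f 95 71 87
f 91 87 64
f 95 87 91

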